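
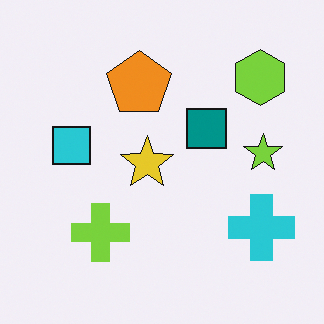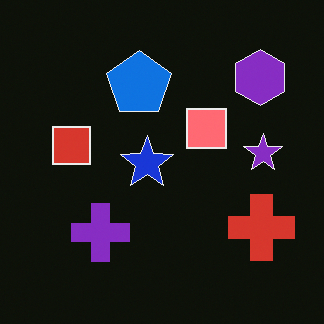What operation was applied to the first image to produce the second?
The second image is the first color-inverted (negative).

The light background has become dark and every shape's color is its complement — a photographic negative.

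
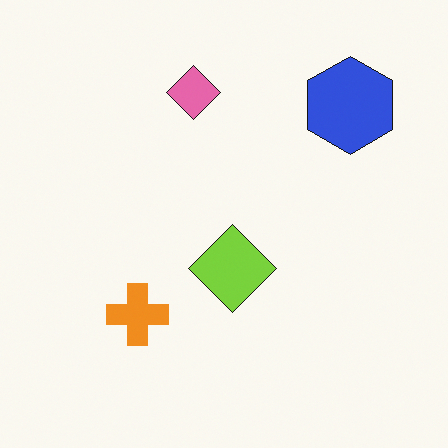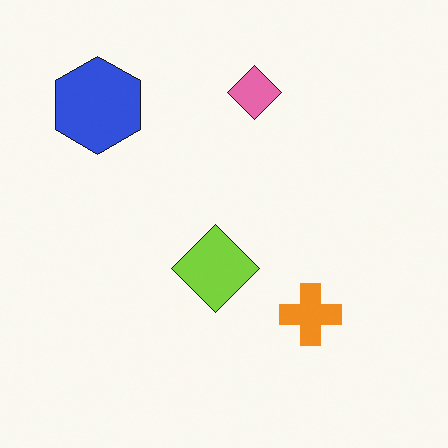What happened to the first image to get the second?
The transformation is: flipped horizontally (left ↔ right).

The blue hexagon is in the top-right of the first image and the top-left of the second — shapes on opposite sides of the vertical midline have swapped in a mirror flip.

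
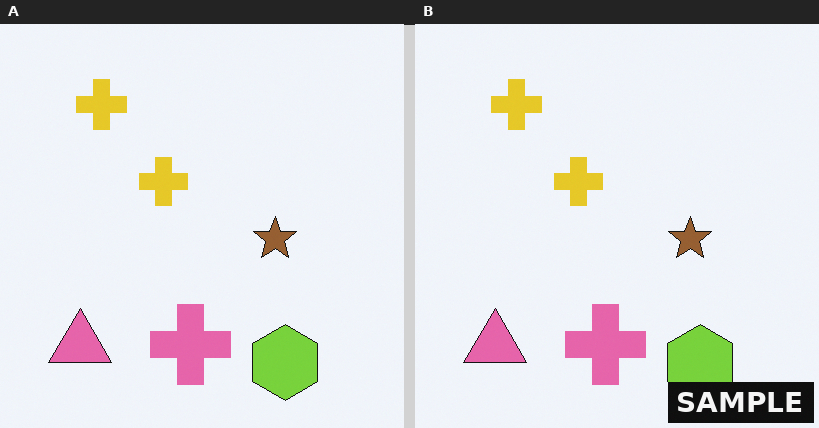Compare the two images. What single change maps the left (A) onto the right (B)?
Watermarked with the text "SAMPLE" in the lower-right corner.

A dark label reading "SAMPLE" appears in the lower-right corner.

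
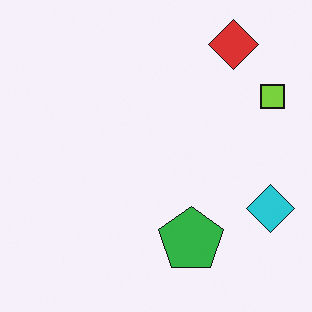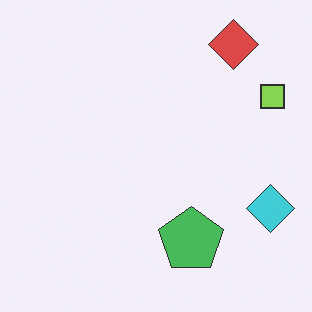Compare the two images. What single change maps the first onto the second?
The image was given slightly reduced contrast.

Tones are pushed toward mid-grey across the whole image — a global contrast change.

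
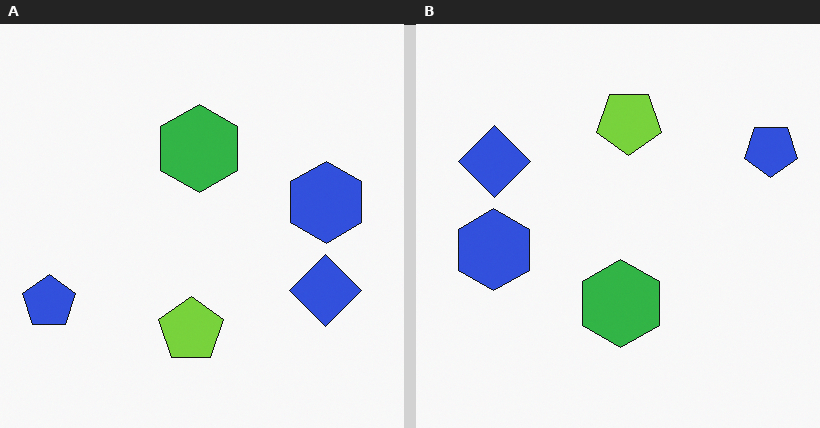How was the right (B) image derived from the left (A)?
The transformation is: rotated 180°.

The blue pentagon sits in the bottom-left of the left (A) image and the top-right of the right (B) — consistent with a whole-image 180° rotation.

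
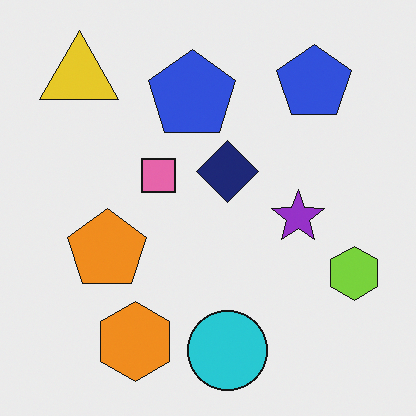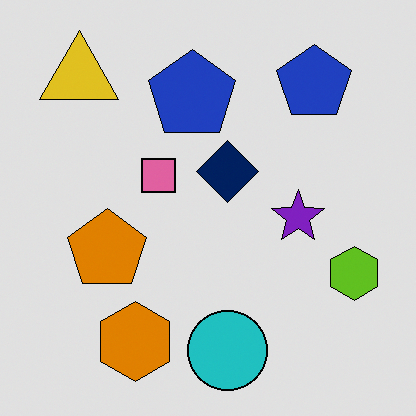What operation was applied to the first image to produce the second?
This is the original image posterized to a reduced palette.

Each flat color has snapped to a coarser quantized level — most visibly, the near-white background has dropped to a flat grey.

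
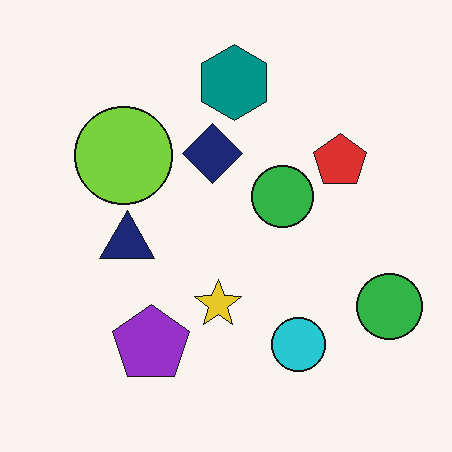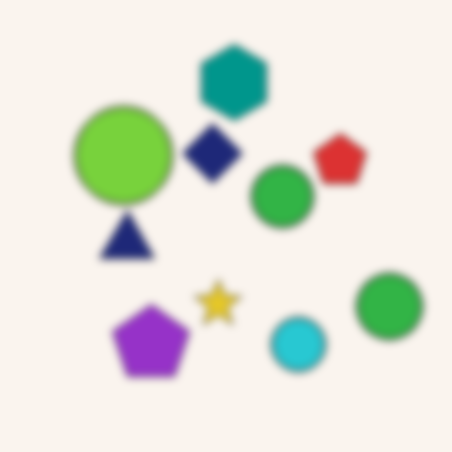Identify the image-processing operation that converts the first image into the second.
Moderately blurred.

Shape edges and outlines are uniformly softened across the whole image.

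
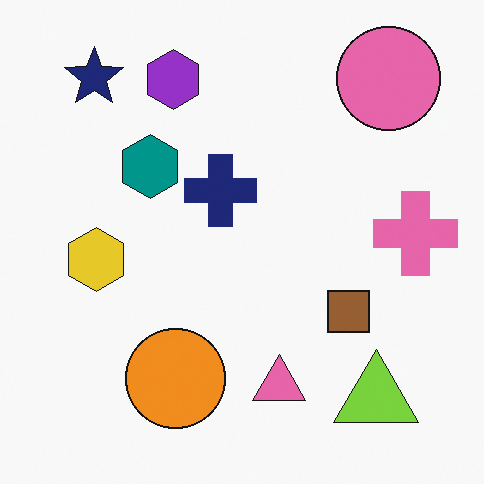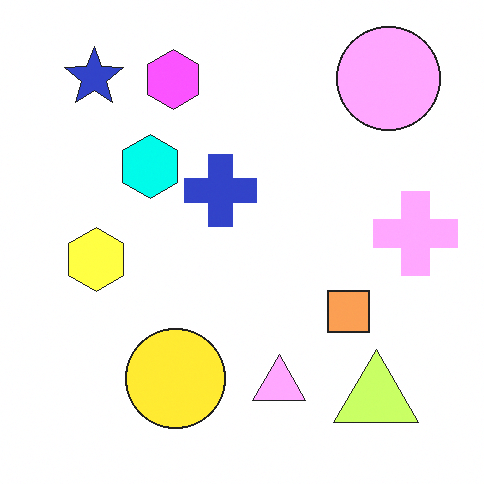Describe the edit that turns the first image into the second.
The transformation is: noticeably brightened.

Every pixel — background and shapes alike — is uniformly brightened.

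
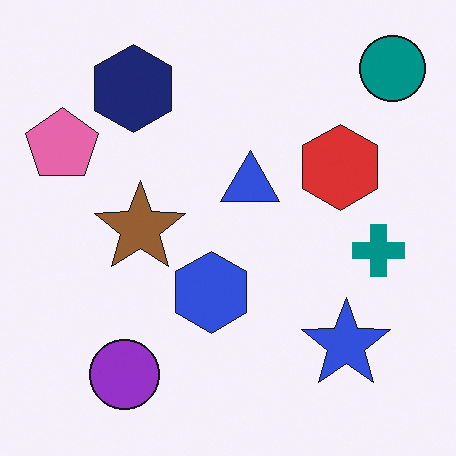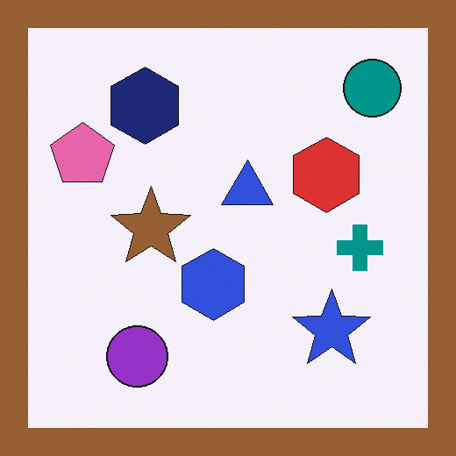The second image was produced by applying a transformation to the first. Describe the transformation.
It was framed with a brown border.

A solid brown frame runs around the edge of the second image, with the content slightly shrunk inside it.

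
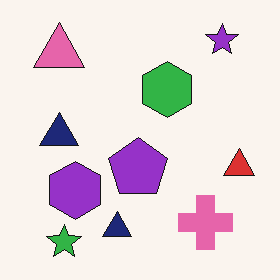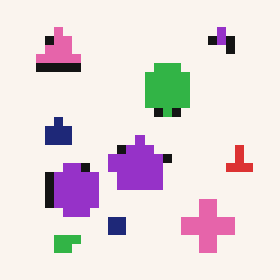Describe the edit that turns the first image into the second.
It was heavily pixelated into large blocks.

Shapes are reduced to large square blocks; fine edges and outlines are lost — a downscale-then-upscale (mosaic) effect.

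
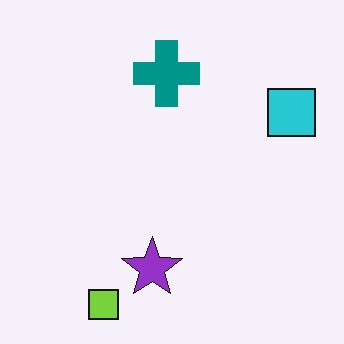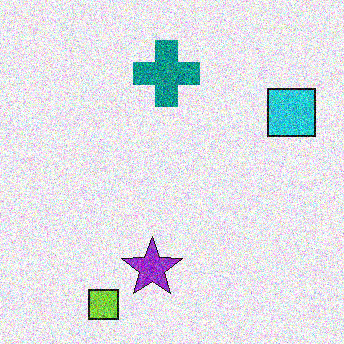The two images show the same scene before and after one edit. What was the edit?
It was degraded with strong gaussian noise.

Random speckle covers the whole image, including the flat background.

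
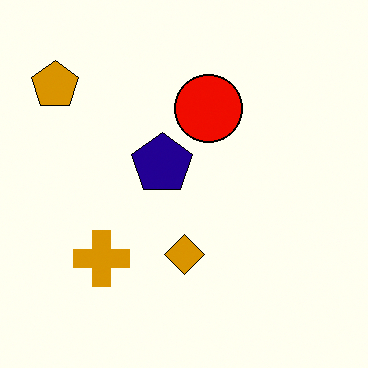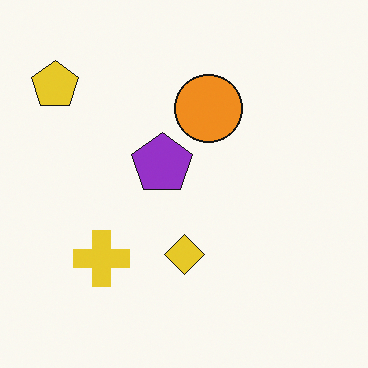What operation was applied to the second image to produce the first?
Given much higher contrast.

Tones are pushed away from mid-grey across the whole image — a global contrast change.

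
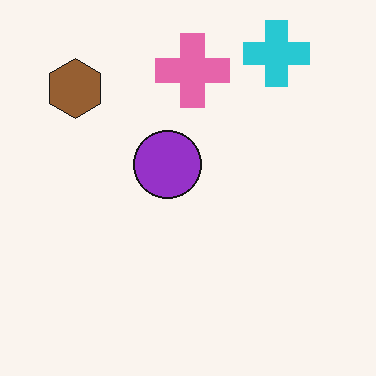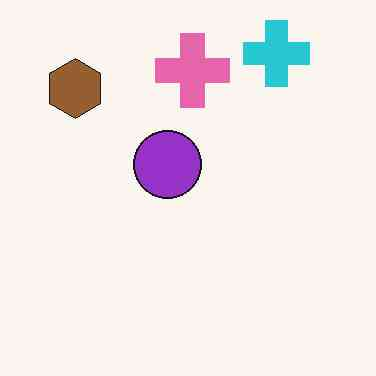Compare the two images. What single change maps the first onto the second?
The second image is the first JPEG-compressed with visible artifacts.

Blocky 8×8 compression artifacts appear around shape edges and the flat background shows ringing — characteristic JPEG degradation.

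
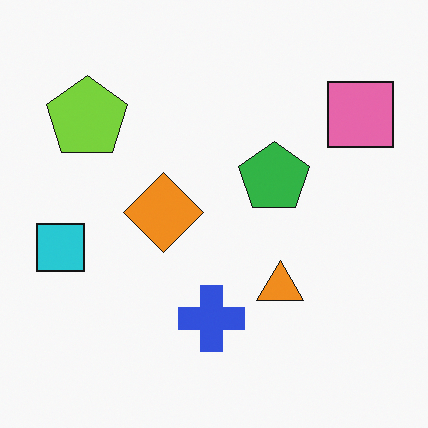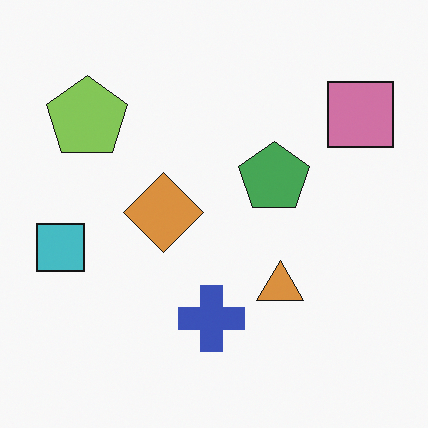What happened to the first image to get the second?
Slightly desaturated.

All colors are more muted and greyish — a global saturation change.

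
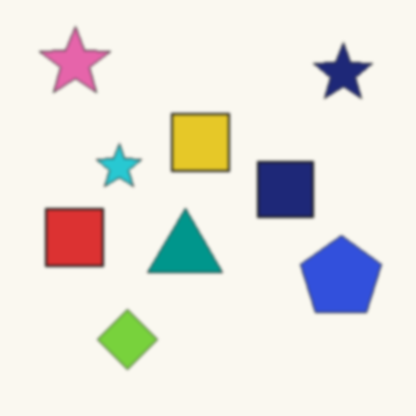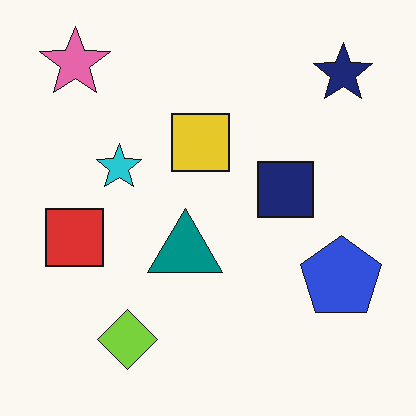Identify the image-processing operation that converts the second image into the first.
The image was slightly softened.

Shape edges and outlines are uniformly softened across the whole image.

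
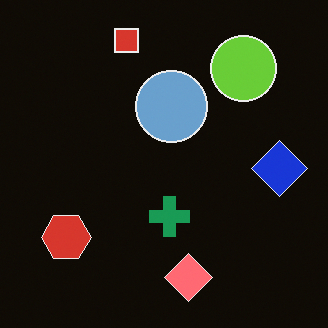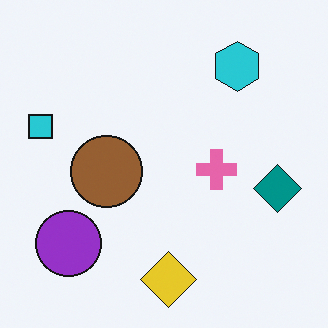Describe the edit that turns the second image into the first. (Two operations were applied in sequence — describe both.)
It was transposed (reflected across the top-left ↔ bottom-right diagonal), then color-inverted (negative).

Shapes have swapped their row and column positions — what was in the top-right is now in the bottom-left — a diagonal reflection. The light background has become dark and every shape's color is its complement — a photographic negative.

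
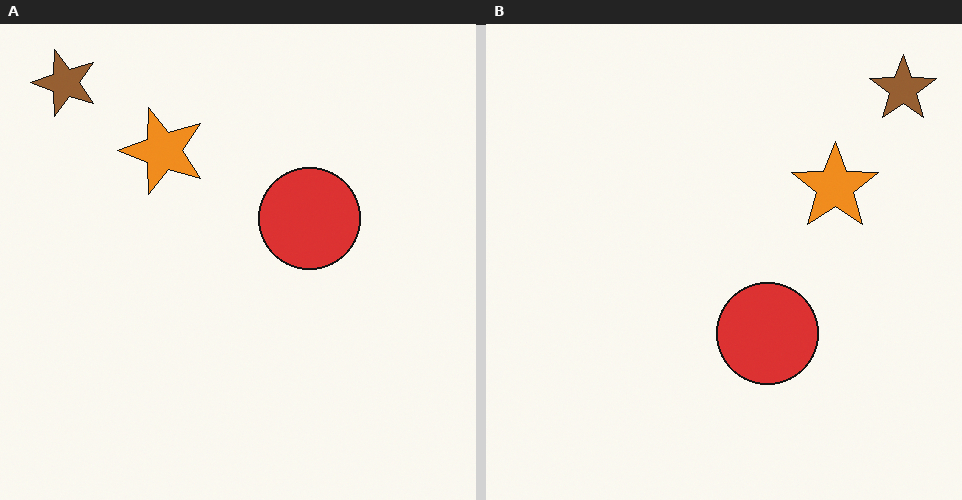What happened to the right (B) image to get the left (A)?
The left (A) image is the right (B) rotated 90° counter-clockwise.

The brown star sits in the top-right of the right (B) image and the top-left of the left (A) — consistent with a whole-image 90° counter-clockwise rotation.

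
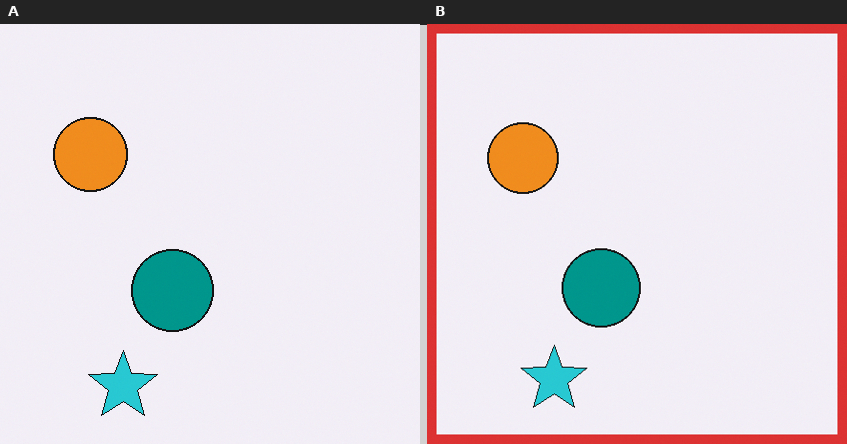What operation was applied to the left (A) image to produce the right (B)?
The right (B) image is the left (A) framed with a red border.

A solid red frame runs around the edge of the right (B) image, with the content slightly shrunk inside it.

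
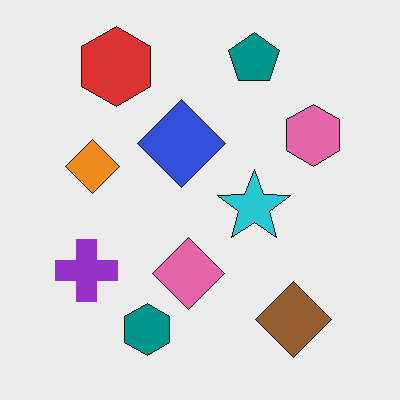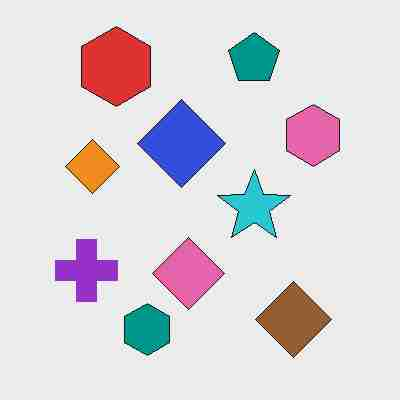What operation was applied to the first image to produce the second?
Degraded with heavy JPEG compression.

Blocky 8×8 compression artifacts appear around shape edges and the flat background shows ringing — characteristic JPEG degradation.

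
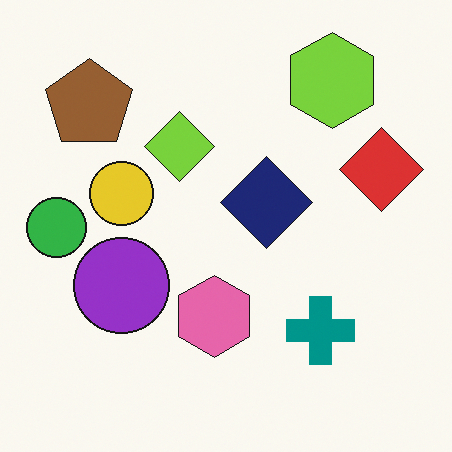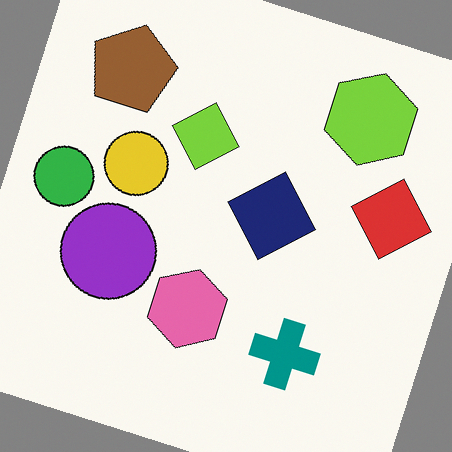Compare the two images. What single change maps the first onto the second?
Rotated clockwise by a clearly visible amount.

Every shape is tilted by the same angle and the image corners show triangular fill wedges — a whole-image rotation by a non-right angle.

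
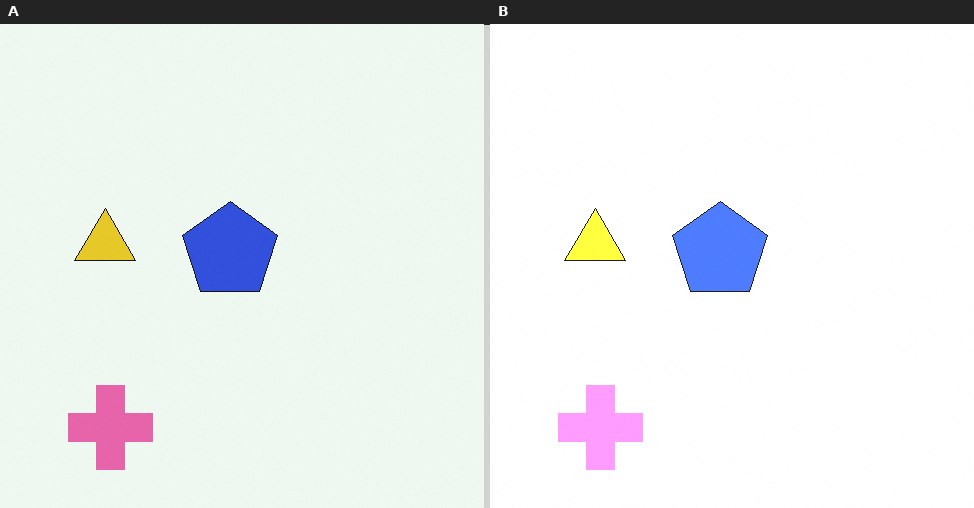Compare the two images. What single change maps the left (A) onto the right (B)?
This is the original image noticeably brightened.

Every pixel — background and shapes alike — is uniformly brightened.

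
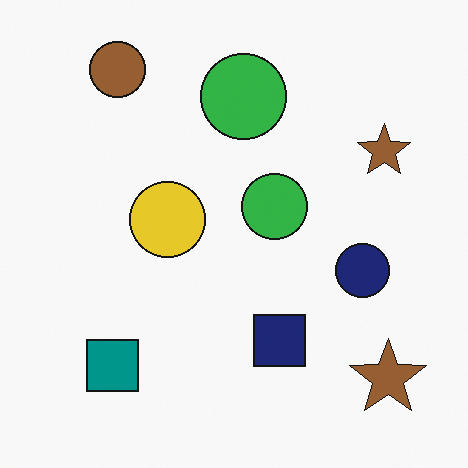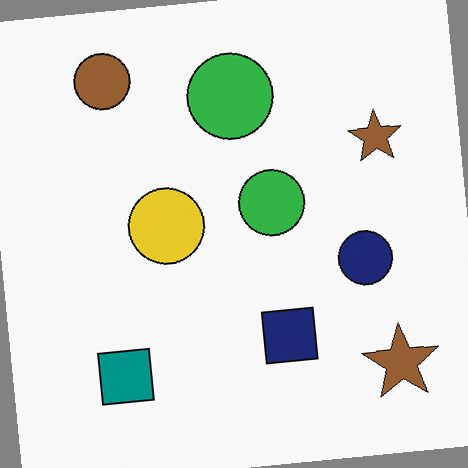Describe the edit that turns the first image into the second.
It was rotated counter-clockwise by a slight angle.

Every shape is tilted by the same angle and the image corners show triangular fill wedges — a whole-image rotation by a non-right angle.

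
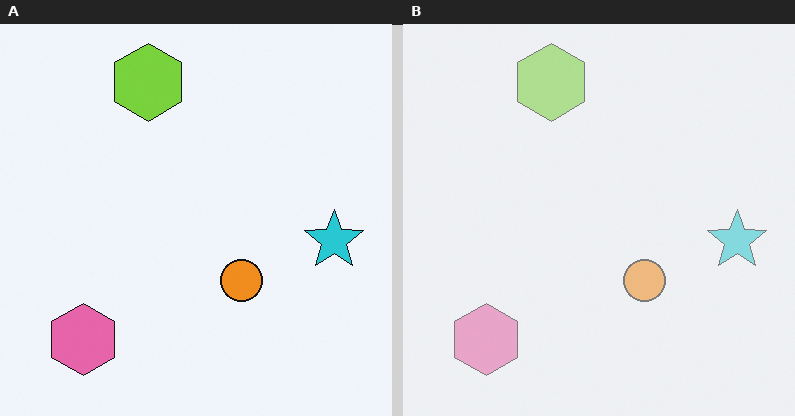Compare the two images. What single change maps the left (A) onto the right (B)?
It was washed out (contrast reduced).

Tones are pushed toward mid-grey across the whole image — a global contrast change.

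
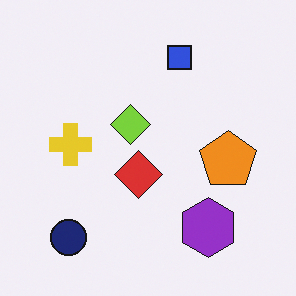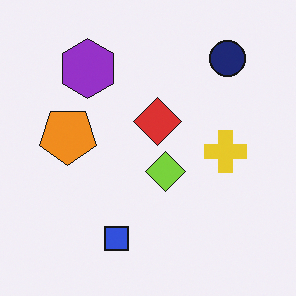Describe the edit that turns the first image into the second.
Rotated 180°.

The navy circle sits in the bottom-left of the first image and the top-right of the second — consistent with a whole-image 180° rotation.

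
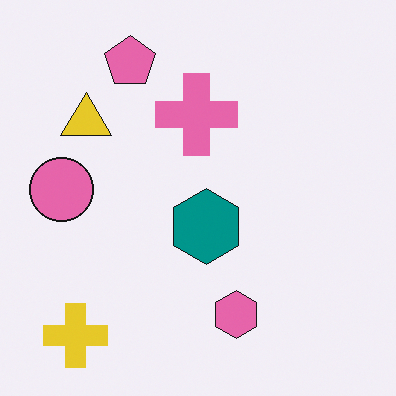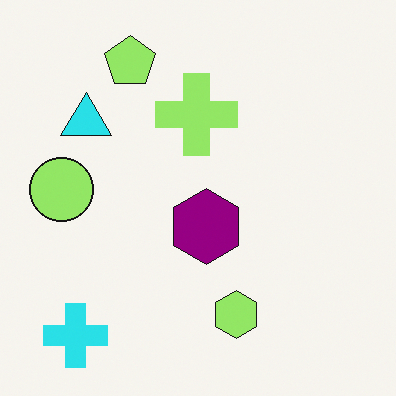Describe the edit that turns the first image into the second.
The image was hue-shifted noticeably.

Every shape's color has rotated by the same amount around the hue wheel — a uniform hue shift.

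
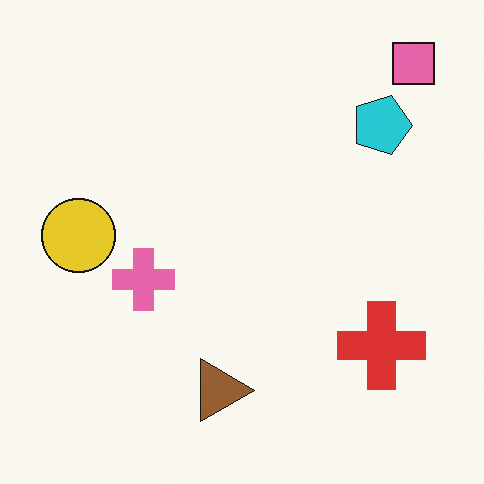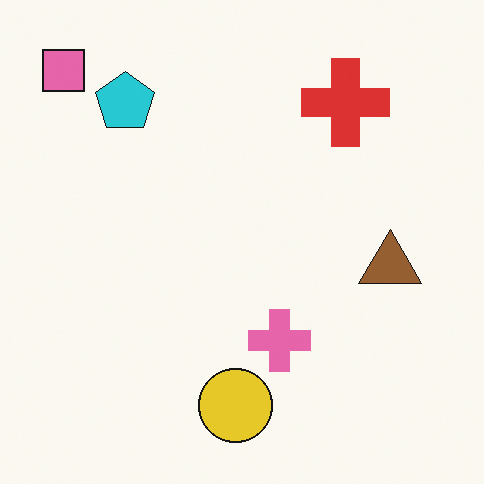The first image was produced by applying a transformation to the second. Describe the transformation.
The transformation is: rotated 90° clockwise.

The pink square sits in the top-left of the second image and the top-right of the first — consistent with a whole-image 90° clockwise rotation.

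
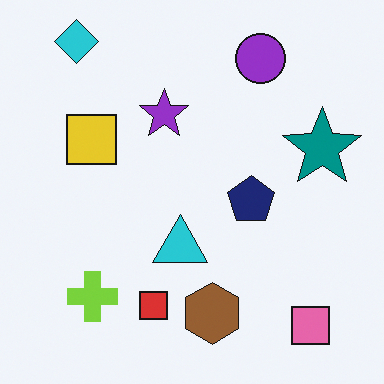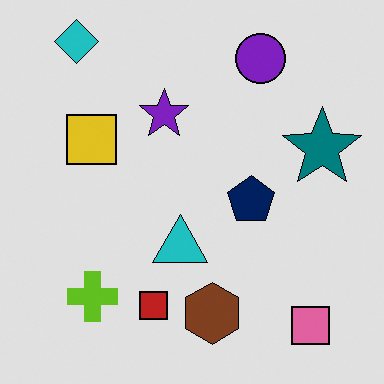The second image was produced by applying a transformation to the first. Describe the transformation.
Moderately posterized.

Each flat color has snapped to a coarser quantized level — most visibly, the near-white background has dropped to a flat grey.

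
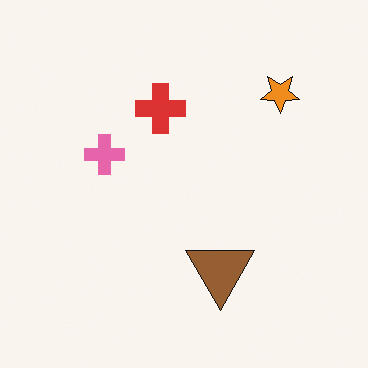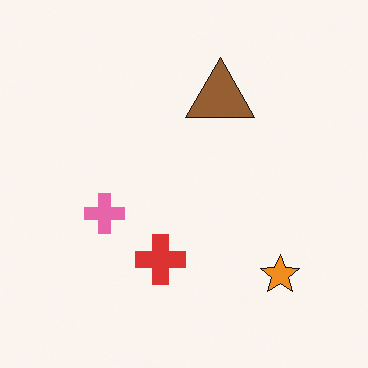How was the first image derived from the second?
Flipped vertically (top ↔ bottom).

The orange star is in the bottom-right of the second image and the top-right of the first — shapes on opposite sides of the horizontal midline have swapped in a mirror flip.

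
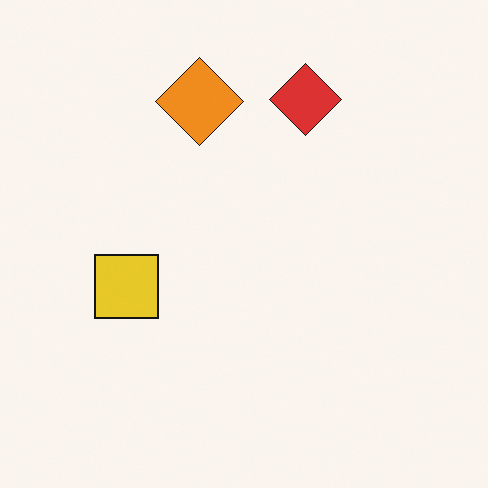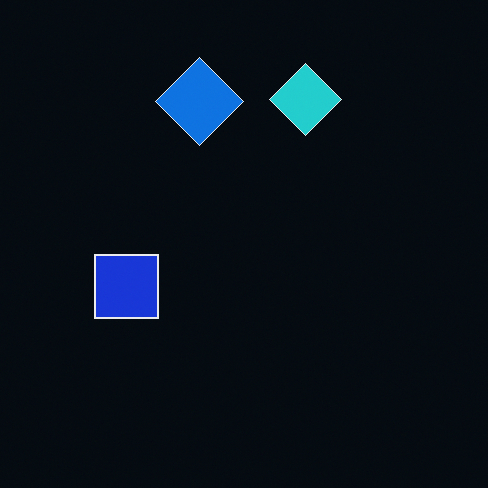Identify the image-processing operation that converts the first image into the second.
This is the original image color-inverted (negative).

The light background has become dark and every shape's color is its complement — a photographic negative.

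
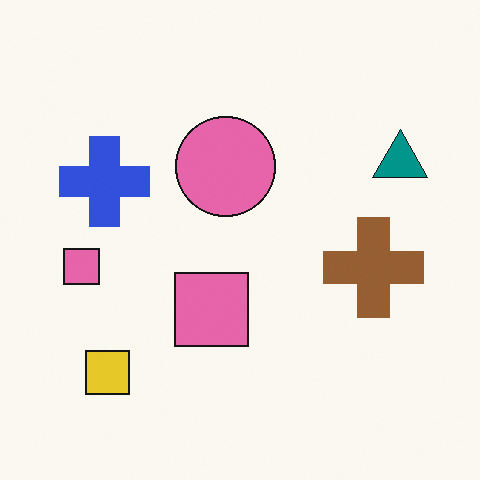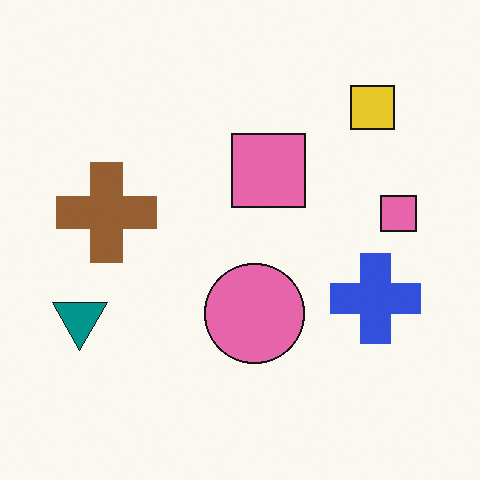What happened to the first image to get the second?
The image was rotated 180°.

The yellow square sits in the bottom-left of the first image and the top-right of the second — consistent with a whole-image 180° rotation.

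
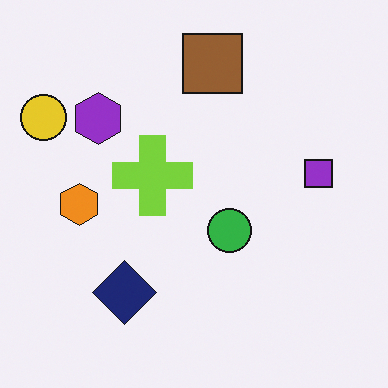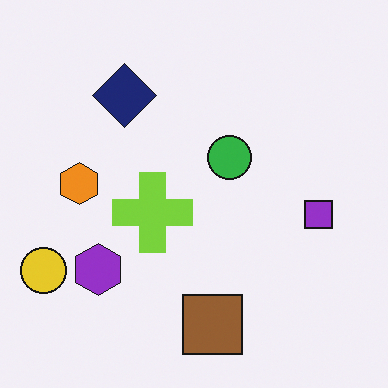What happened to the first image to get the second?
Flipped vertically (top ↔ bottom).

The brown square is in the top of the first image and the bottom of the second — shapes on opposite sides of the horizontal midline have swapped in a mirror flip.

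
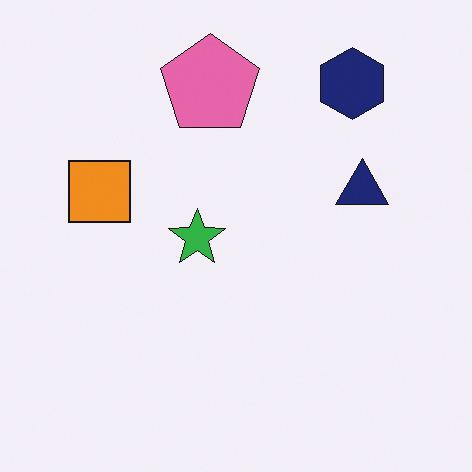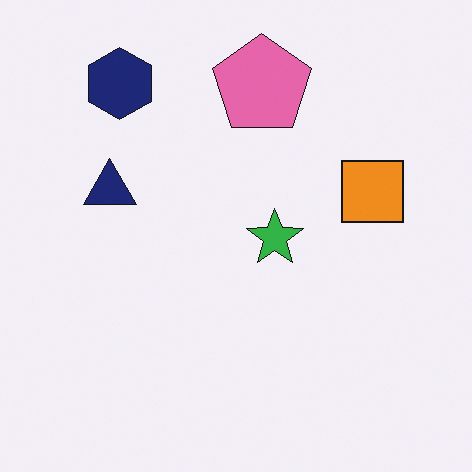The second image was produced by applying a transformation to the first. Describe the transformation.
It was flipped horizontally (left ↔ right).

The orange square is in the left of the first image and the right of the second — shapes on opposite sides of the vertical midline have swapped in a mirror flip.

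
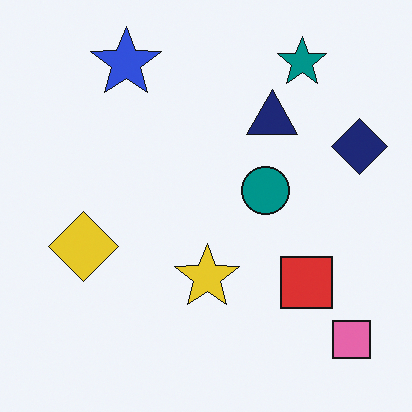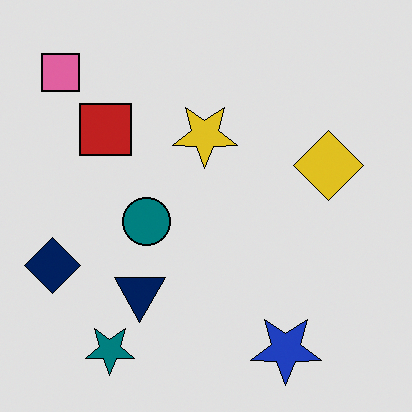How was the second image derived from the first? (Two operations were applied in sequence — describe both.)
It was rotated 180°, then moderately posterized.

The pink square sits in the bottom-right of the first image and the top-left of the second — consistent with a whole-image 180° rotation. Each flat color has snapped to a coarser quantized level — most visibly, the near-white background has dropped to a flat grey.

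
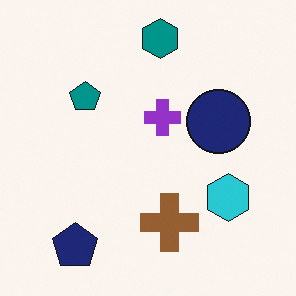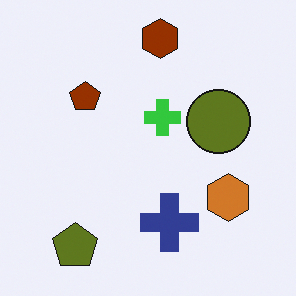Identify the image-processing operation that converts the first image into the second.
It was hue-shifted by a large amount.

Every shape's color has rotated by the same amount around the hue wheel — a uniform hue shift.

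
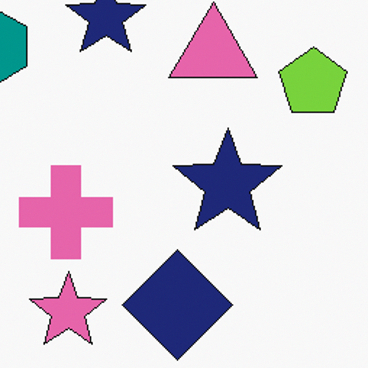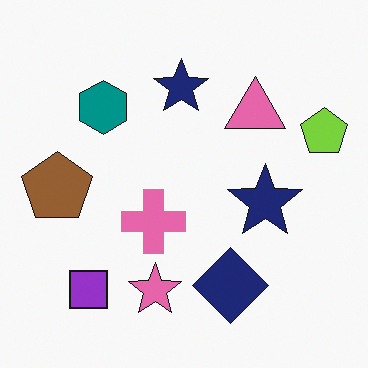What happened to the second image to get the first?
The image was cropped slightly and scaled back up.

The visible shapes are larger and the field of view is narrower; shapes near the original edges may be partly or wholly outside the frame — a crop-and-rescale.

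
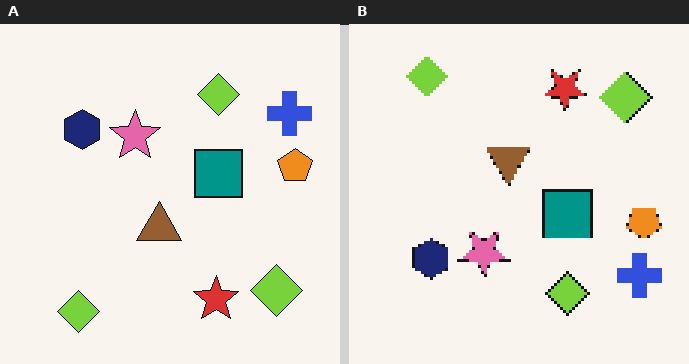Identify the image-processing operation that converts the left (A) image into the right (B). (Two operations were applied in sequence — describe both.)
The image was lightly pixelated (a mild mosaic effect), then flipped vertically (top ↔ bottom).

Shapes are reduced to large square blocks; fine edges and outlines are lost — a downscale-then-upscale (mosaic) effect. The red star is in the bottom of the left (A) image and the top of the right (B) — shapes on opposite sides of the horizontal midline have swapped in a mirror flip.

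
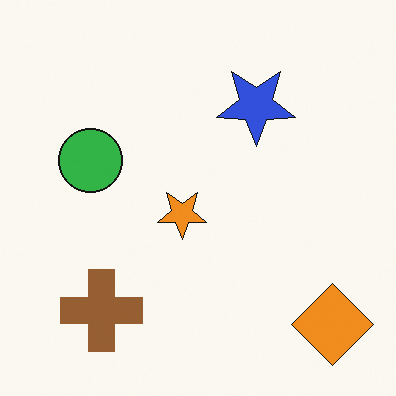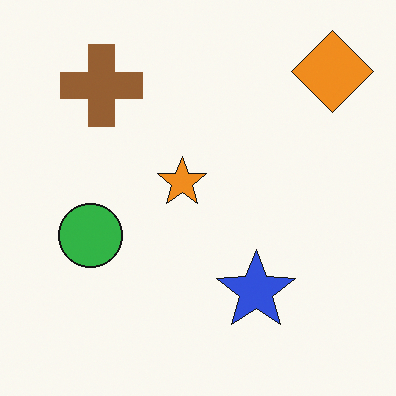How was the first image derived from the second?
It was flipped vertically (top ↔ bottom).

The orange diamond is in the top-right of the second image and the bottom-right of the first — shapes on opposite sides of the horizontal midline have swapped in a mirror flip.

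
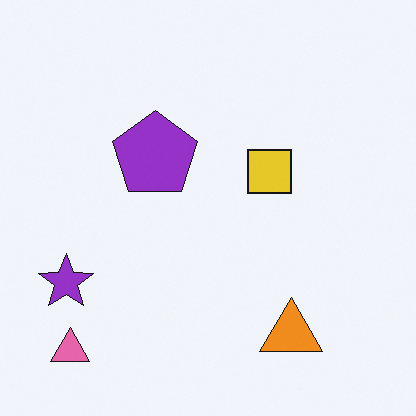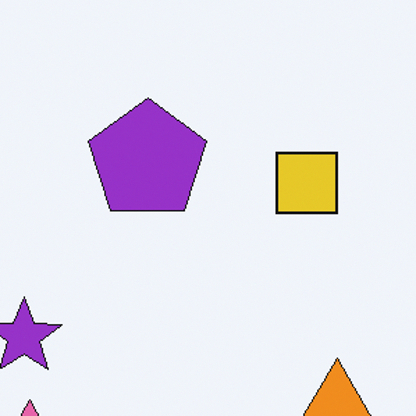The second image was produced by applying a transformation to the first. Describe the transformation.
It was cropped to a modestly smaller region and rescaled.

The visible shapes are larger and the field of view is narrower; shapes near the original edges may be partly or wholly outside the frame — a crop-and-rescale.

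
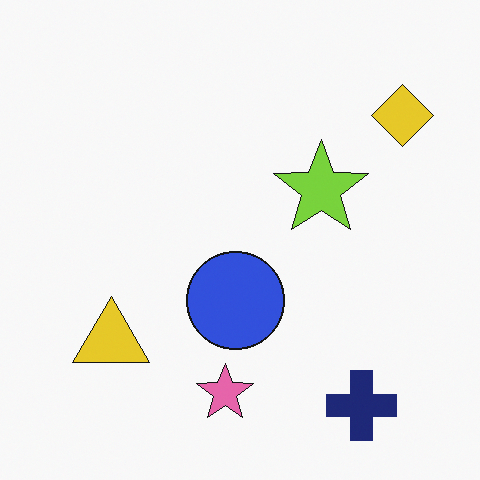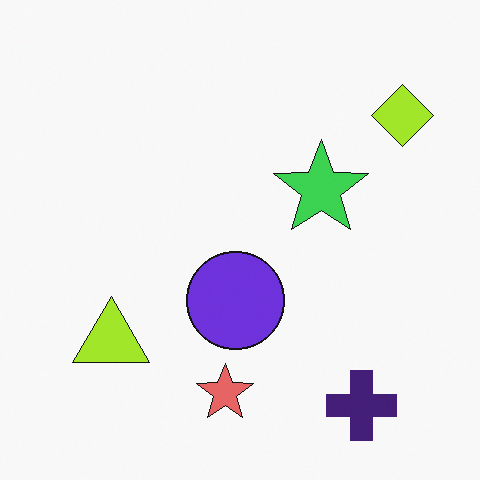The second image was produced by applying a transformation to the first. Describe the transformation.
The transformation is: hue-shifted slightly.

Every shape's color has rotated by the same amount around the hue wheel — a uniform hue shift.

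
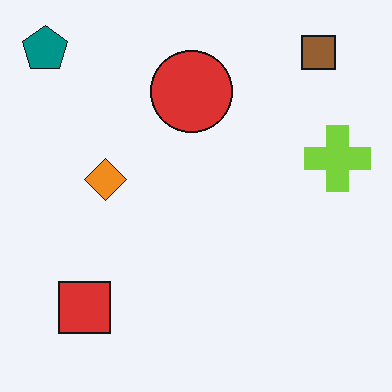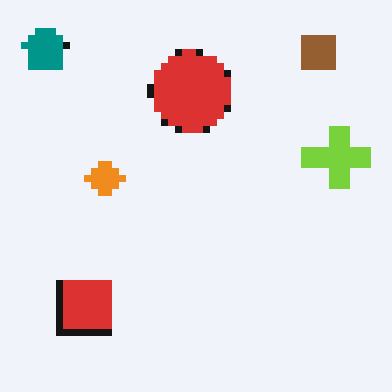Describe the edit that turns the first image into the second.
The image was pixelated into visible square blocks.

Shapes are reduced to large square blocks; fine edges and outlines are lost — a downscale-then-upscale (mosaic) effect.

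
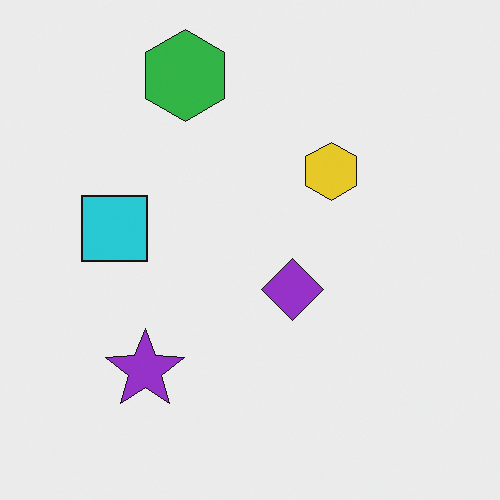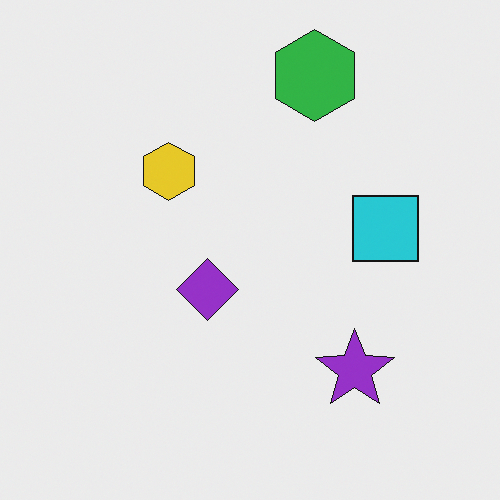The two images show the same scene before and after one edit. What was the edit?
The image was flipped horizontally (left ↔ right).

The cyan square is in the left of the first image and the right of the second — shapes on opposite sides of the vertical midline have swapped in a mirror flip.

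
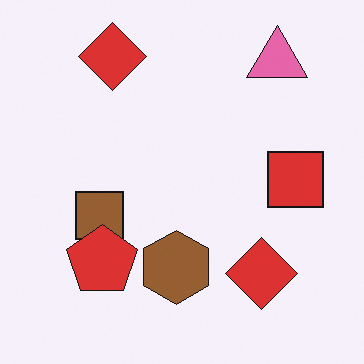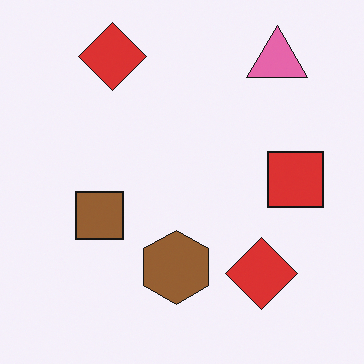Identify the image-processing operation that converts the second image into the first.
It was overlaid with an additional red pentagon.

A red pentagon appears in the first image that is absent from the second.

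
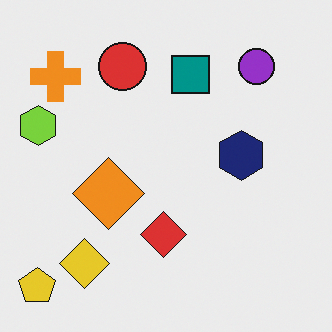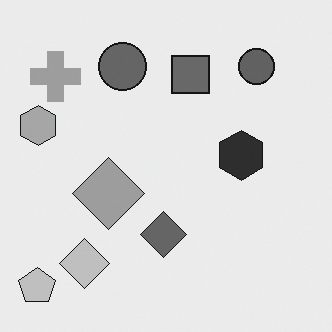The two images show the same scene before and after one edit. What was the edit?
Converted to grayscale.

All color is removed — every shape is now a shade of grey.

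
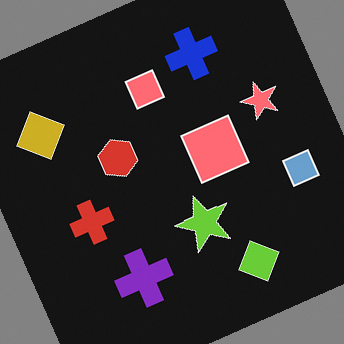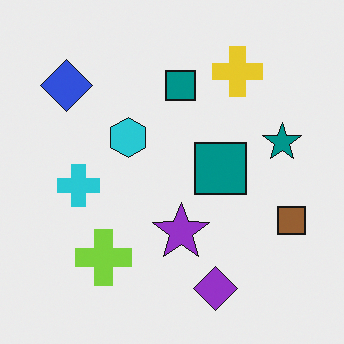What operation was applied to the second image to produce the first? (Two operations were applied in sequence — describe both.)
It was color-inverted (negative), then rotated counter-clockwise by a clearly visible amount.

The light background has become dark and every shape's color is its complement — a photographic negative. Every shape is tilted by the same angle and the image corners show triangular fill wedges — a whole-image rotation by a non-right angle.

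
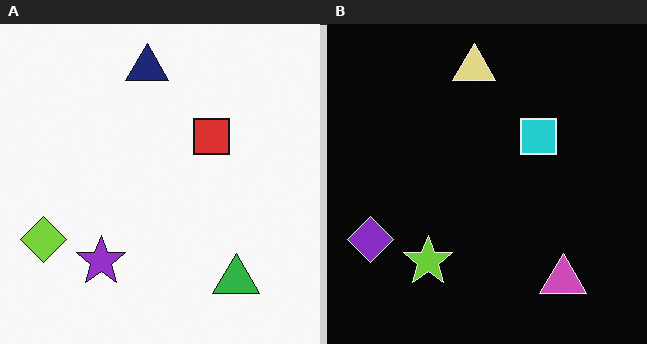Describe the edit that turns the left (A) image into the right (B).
The image was color-inverted (negative).

The light background has become dark and every shape's color is its complement — a photographic negative.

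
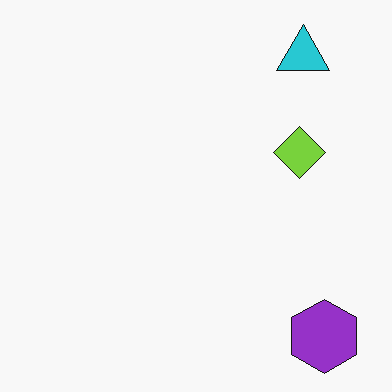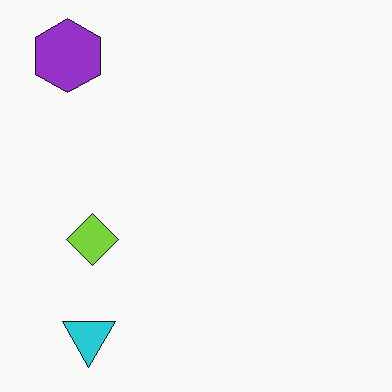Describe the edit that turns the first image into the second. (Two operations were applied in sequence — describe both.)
This is the original image given moderate JPEG compression, then rotated 180°.

Blocky 8×8 compression artifacts appear around shape edges and the flat background shows ringing — characteristic JPEG degradation. The purple hexagon sits in the bottom-right of the first image and the top-left of the second — consistent with a whole-image 180° rotation.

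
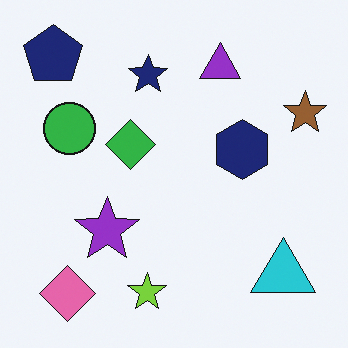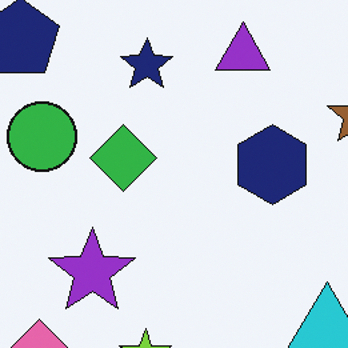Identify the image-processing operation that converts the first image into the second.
It was cropped to a modestly smaller region and rescaled.

The visible shapes are larger and the field of view is narrower; shapes near the original edges may be partly or wholly outside the frame — a crop-and-rescale.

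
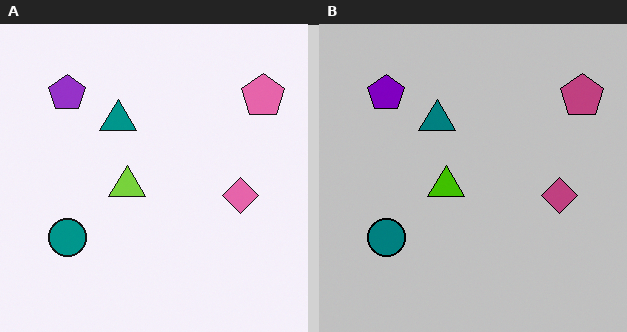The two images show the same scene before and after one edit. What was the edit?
It was aggressively posterized.

Each flat color has snapped to a coarser quantized level — most visibly, the near-white background has dropped to a flat grey.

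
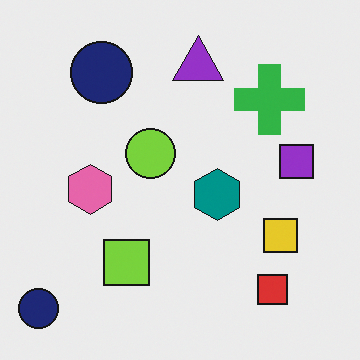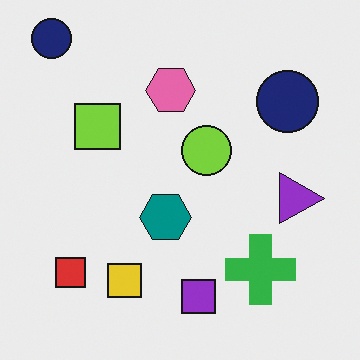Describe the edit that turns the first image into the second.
It was rotated 90° clockwise.

The red square sits in the bottom-right of the first image and the bottom-left of the second — consistent with a whole-image 90° clockwise rotation.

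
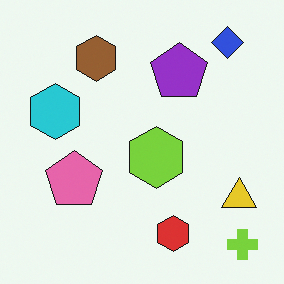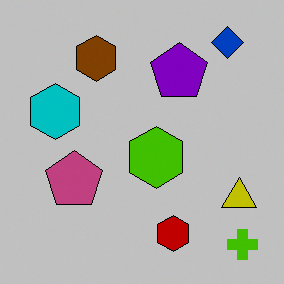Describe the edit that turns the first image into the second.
The transformation is: heavily posterized to just a handful of flat colors.

Each flat color has snapped to a coarser quantized level — most visibly, the near-white background has dropped to a flat grey.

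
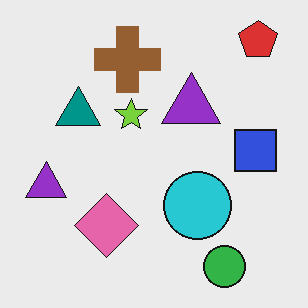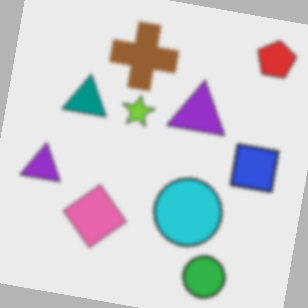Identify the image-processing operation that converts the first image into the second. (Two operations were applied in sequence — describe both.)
The second image is the first given a subtle gaussian blur, then rotated clockwise by a few degrees.

Shape edges and outlines are uniformly softened across the whole image. Every shape is tilted by the same angle and the image corners show triangular fill wedges — a whole-image rotation by a non-right angle.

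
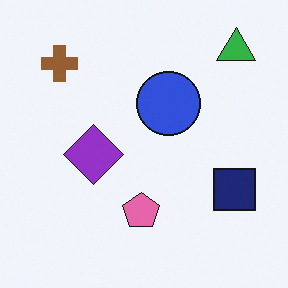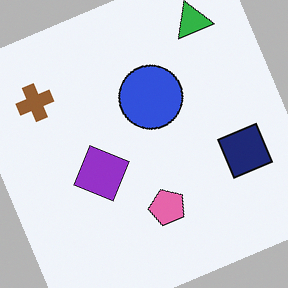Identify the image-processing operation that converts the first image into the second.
It was rotated counter-clockwise by a clearly visible amount.

Every shape is tilted by the same angle and the image corners show triangular fill wedges — a whole-image rotation by a non-right angle.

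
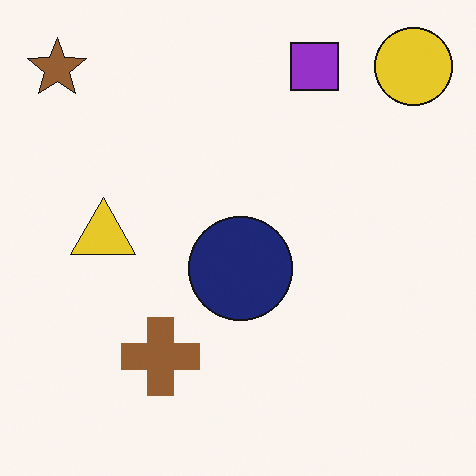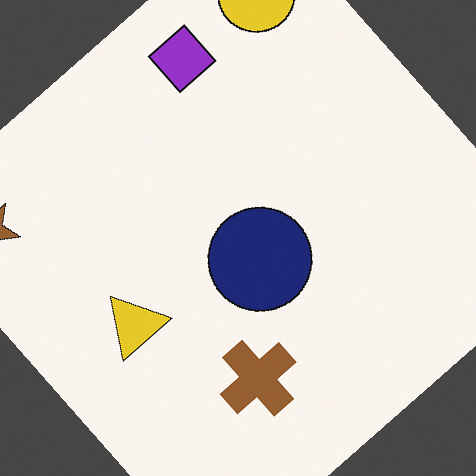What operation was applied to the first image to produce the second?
Rotated counter-clockwise by a large amount — several tens of degrees.

Every shape is tilted by the same angle and the image corners show triangular fill wedges — a whole-image rotation by a non-right angle.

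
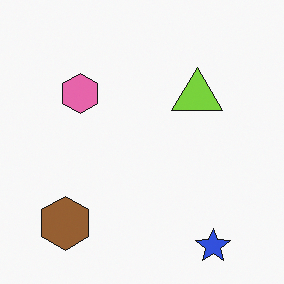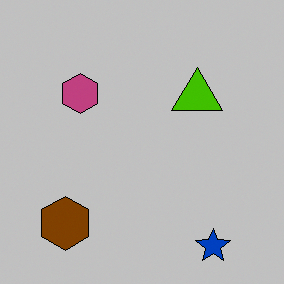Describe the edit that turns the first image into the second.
It was heavily posterized to just a handful of flat colors.

Each flat color has snapped to a coarser quantized level — most visibly, the near-white background has dropped to a flat grey.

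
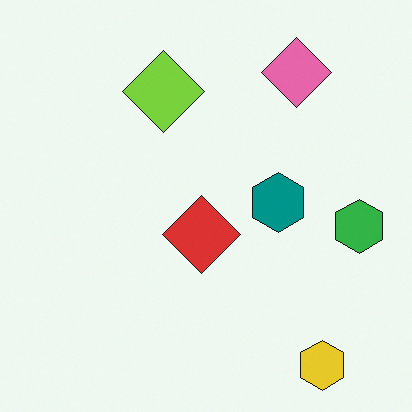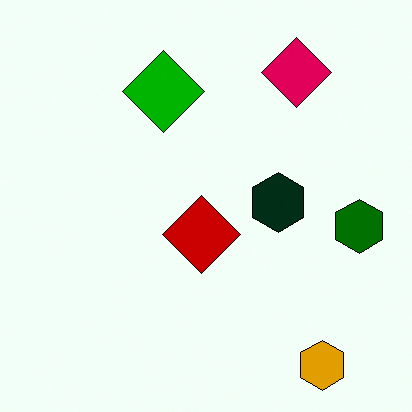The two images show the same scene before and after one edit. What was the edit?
It was given much higher contrast.

Tones are pushed away from mid-grey across the whole image — a global contrast change.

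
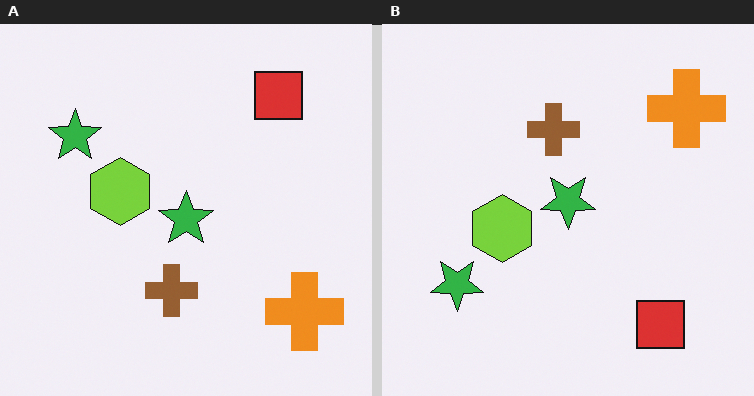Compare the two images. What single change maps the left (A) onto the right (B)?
Flipped vertically (top ↔ bottom).

The red square is in the top-right of the left (A) image and the bottom-right of the right (B) — shapes on opposite sides of the horizontal midline have swapped in a mirror flip.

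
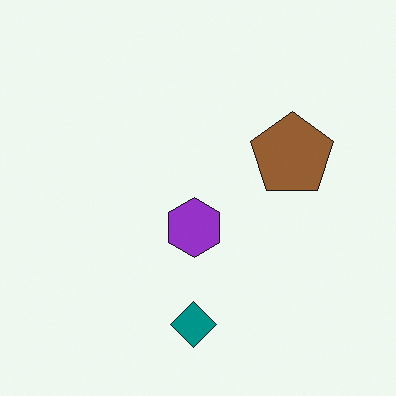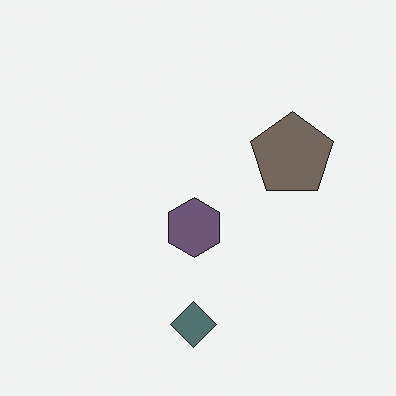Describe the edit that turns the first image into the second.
The transformation is: made much more muted (saturation change).

All colors are more muted and greyish — a global saturation change.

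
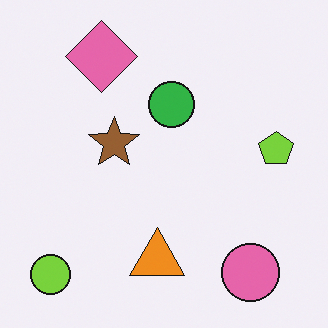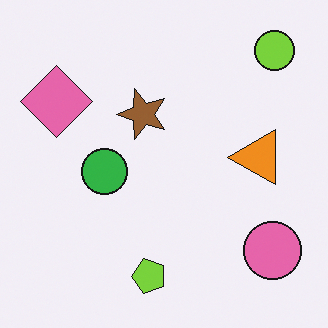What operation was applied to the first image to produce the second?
The image was transposed (reflected across the top-left ↔ bottom-right diagonal).

Shapes have swapped their row and column positions — what was in the top-right is now in the bottom-left — a diagonal reflection.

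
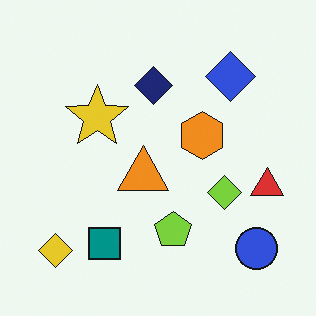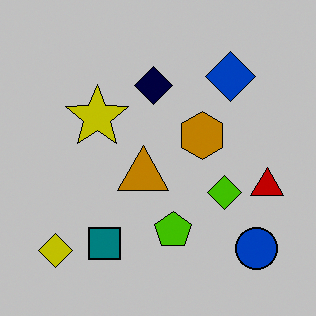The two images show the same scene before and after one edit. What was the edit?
The second image is the first heavily posterized to just a handful of flat colors.

Each flat color has snapped to a coarser quantized level — most visibly, the near-white background has dropped to a flat grey.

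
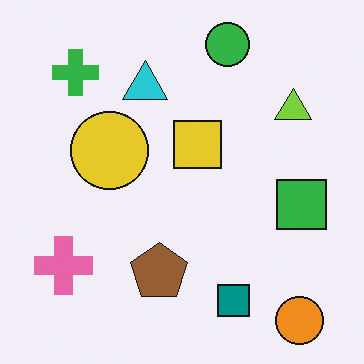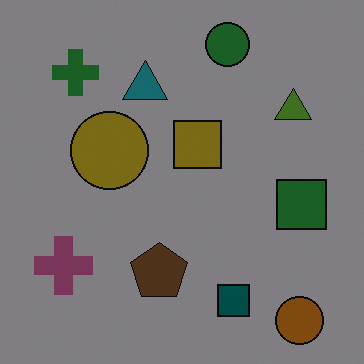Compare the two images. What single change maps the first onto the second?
This is the original image substantially darkened.

Every pixel — background and shapes alike — is uniformly darkened.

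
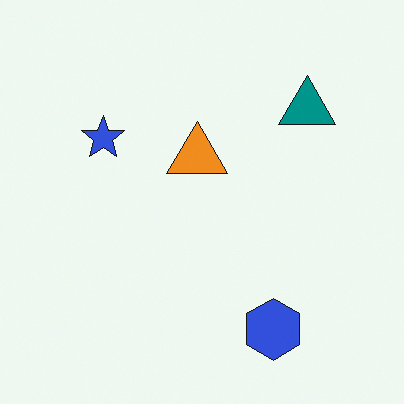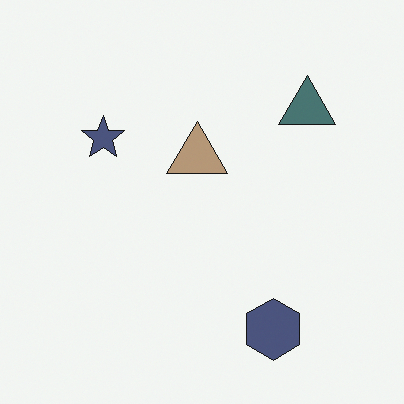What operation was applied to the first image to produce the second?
The second image is the first made much more muted (saturation change).

All colors are more muted and greyish — a global saturation change.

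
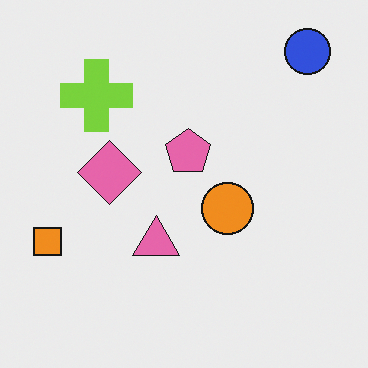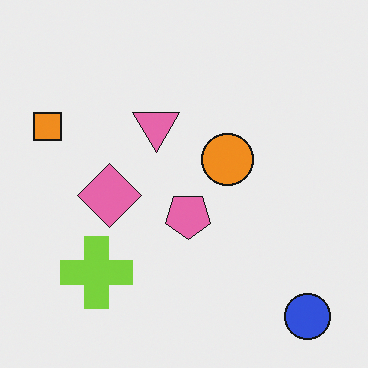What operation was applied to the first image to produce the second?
The transformation is: flipped vertically (top ↔ bottom).

The blue circle is in the top-right of the first image and the bottom-right of the second — shapes on opposite sides of the horizontal midline have swapped in a mirror flip.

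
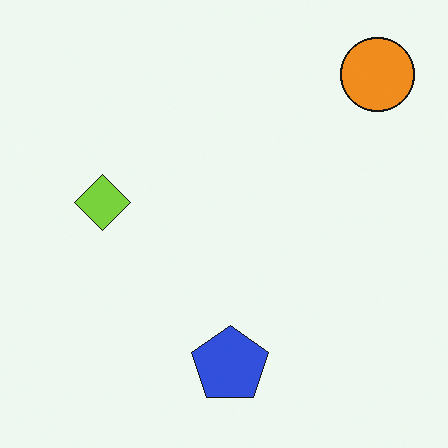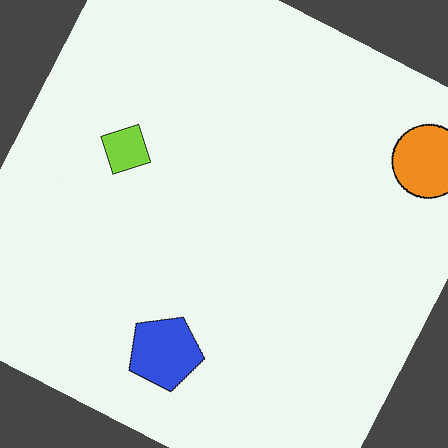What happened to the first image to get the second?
The second image is the first rotated clockwise by a clearly visible amount.

Every shape is tilted by the same angle and the image corners show triangular fill wedges — a whole-image rotation by a non-right angle.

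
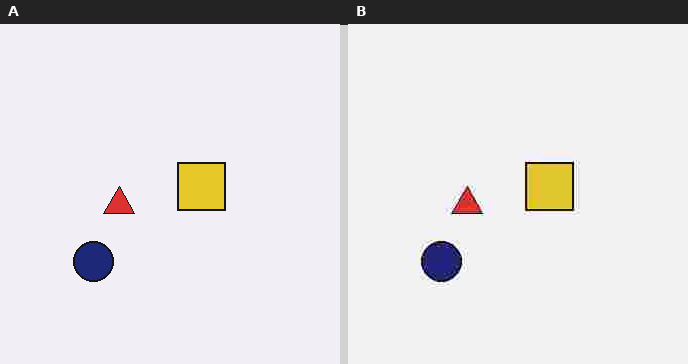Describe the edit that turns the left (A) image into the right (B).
The transformation is: degraded with heavy JPEG compression.

Blocky 8×8 compression artifacts appear around shape edges and the flat background shows ringing — characteristic JPEG degradation.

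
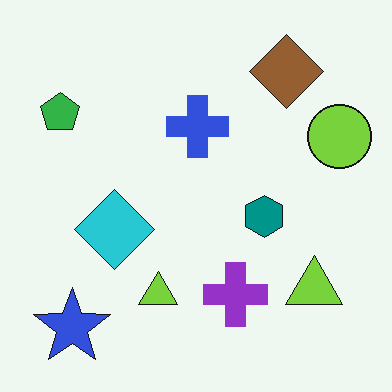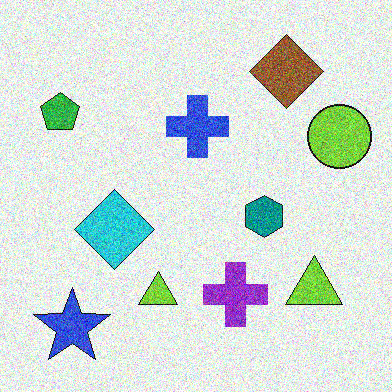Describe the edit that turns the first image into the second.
The image was degraded with heavy additive noise.

Random speckle covers the whole image, including the flat background.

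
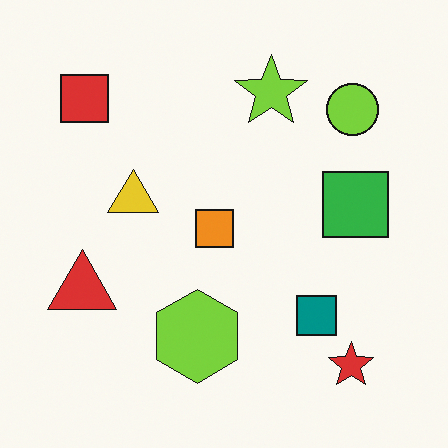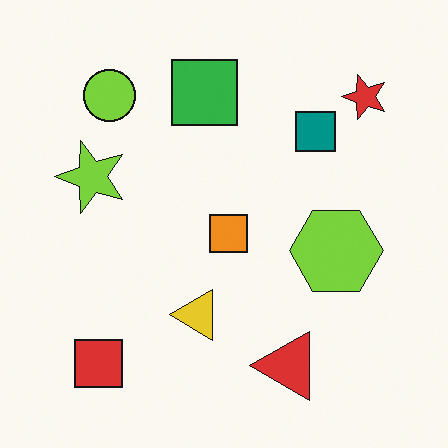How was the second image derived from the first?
This is the original image rotated 90° counter-clockwise.

The red star sits in the bottom-right of the first image and the top-right of the second — consistent with a whole-image 90° counter-clockwise rotation.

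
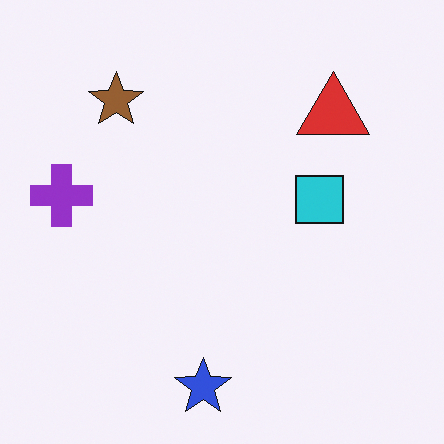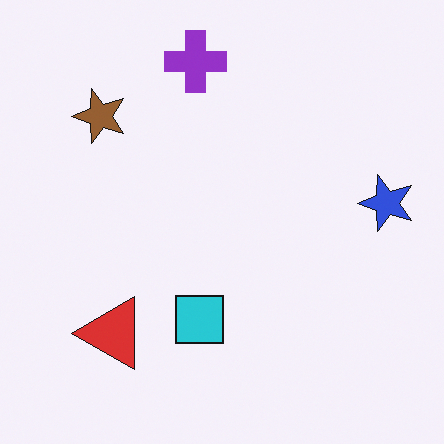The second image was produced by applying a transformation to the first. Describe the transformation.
The second image is the first transposed (reflected across the top-left ↔ bottom-right diagonal).

Shapes have swapped their row and column positions — what was in the top-right is now in the bottom-left — a diagonal reflection.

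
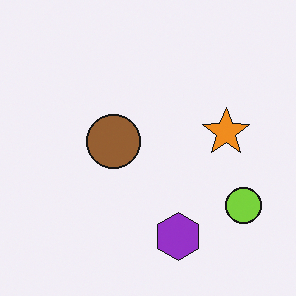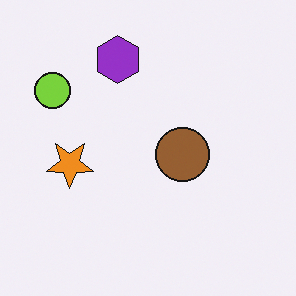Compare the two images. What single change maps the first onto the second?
The transformation is: rotated 180°.

The lime circle sits in the bottom-right of the first image and the top-left of the second — consistent with a whole-image 180° rotation.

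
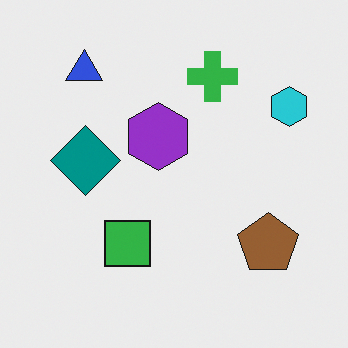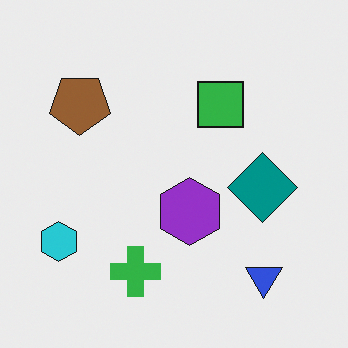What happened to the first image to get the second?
The image was rotated 180°.

The blue triangle sits in the top-left of the first image and the bottom-right of the second — consistent with a whole-image 180° rotation.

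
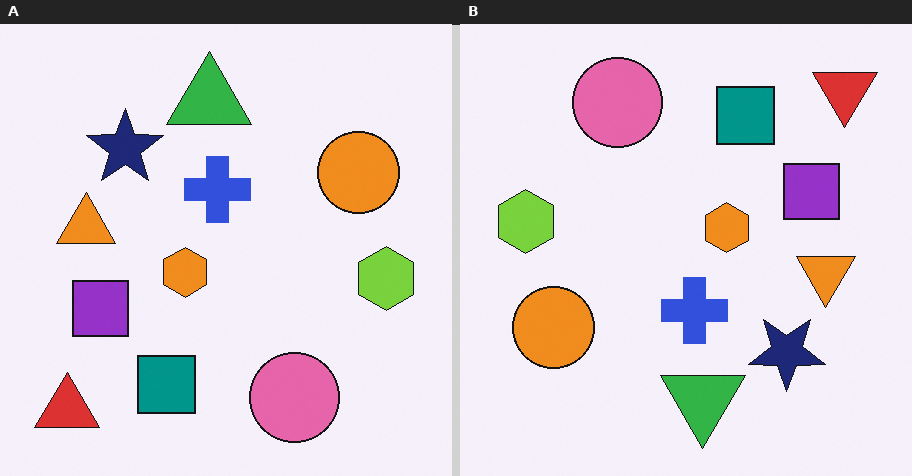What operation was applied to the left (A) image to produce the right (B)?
This is the original image rotated 180°.

The red triangle sits in the bottom-left of the left (A) image and the top-right of the right (B) — consistent with a whole-image 180° rotation.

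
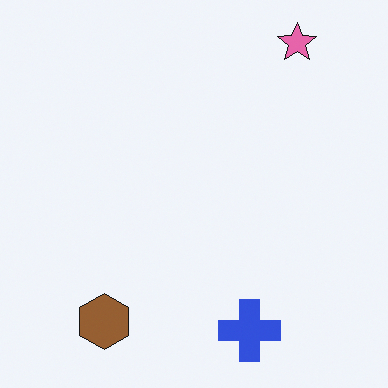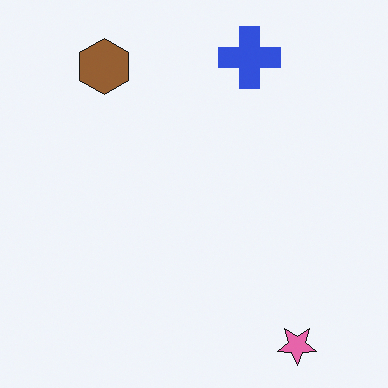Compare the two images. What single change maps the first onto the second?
Flipped vertically (top ↔ bottom).

The pink star is in the top-right of the first image and the bottom-right of the second — shapes on opposite sides of the horizontal midline have swapped in a mirror flip.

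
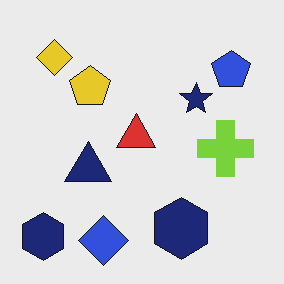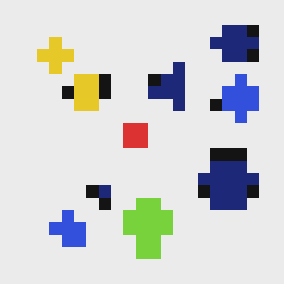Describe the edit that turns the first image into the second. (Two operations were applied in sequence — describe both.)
Transposed (reflected across the top-left ↔ bottom-right diagonal), then coarsely pixelated.

Shapes have swapped their row and column positions — what was in the top-right is now in the bottom-left — a diagonal reflection. Shapes are reduced to large square blocks; fine edges and outlines are lost — a downscale-then-upscale (mosaic) effect.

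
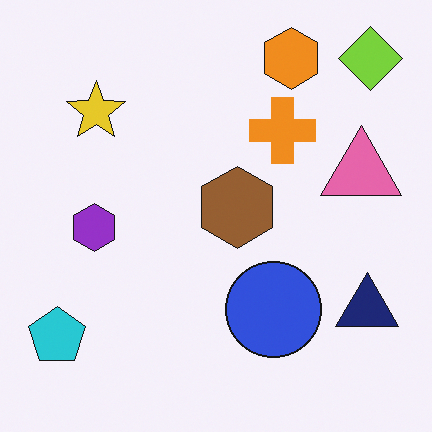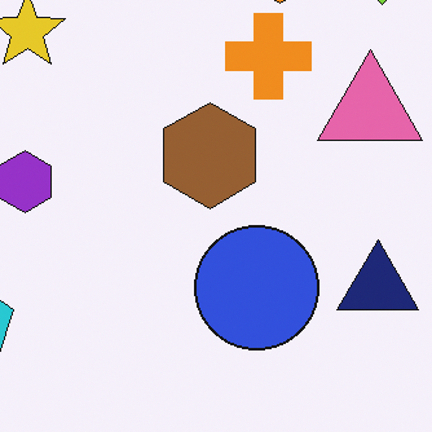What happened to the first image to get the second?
This is the original image cropped to a modestly smaller region and rescaled.

The visible shapes are larger and the field of view is narrower; shapes near the original edges may be partly or wholly outside the frame — a crop-and-rescale.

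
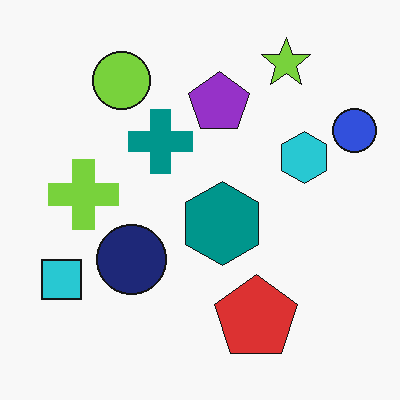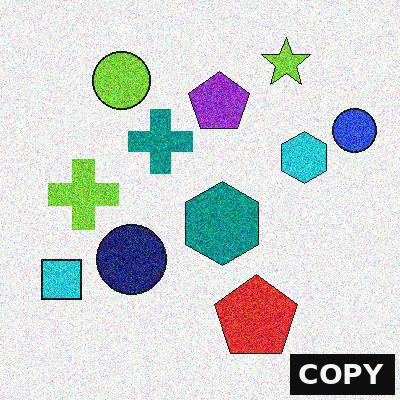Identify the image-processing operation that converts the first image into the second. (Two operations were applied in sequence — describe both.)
It was degraded with a thick layer of grain, then watermarked with the text "COPY" in the lower-right corner.

Random speckle covers the whole image, including the flat background. A dark label reading "COPY" appears in the lower-right corner.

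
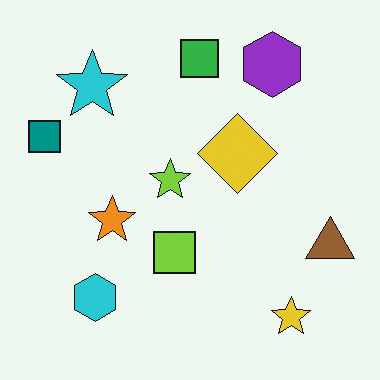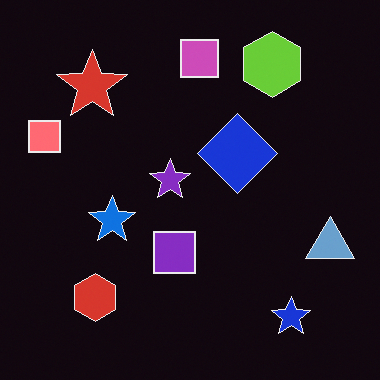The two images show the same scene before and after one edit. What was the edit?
The transformation is: color-inverted (negative).

The light background has become dark and every shape's color is its complement — a photographic negative.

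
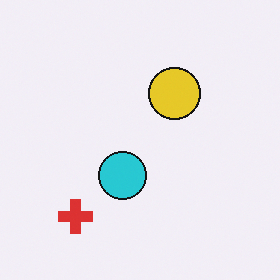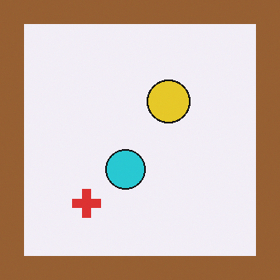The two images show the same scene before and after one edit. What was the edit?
The second image is the first framed with a brown border.

A solid brown frame runs around the edge of the second image, with the content slightly shrunk inside it.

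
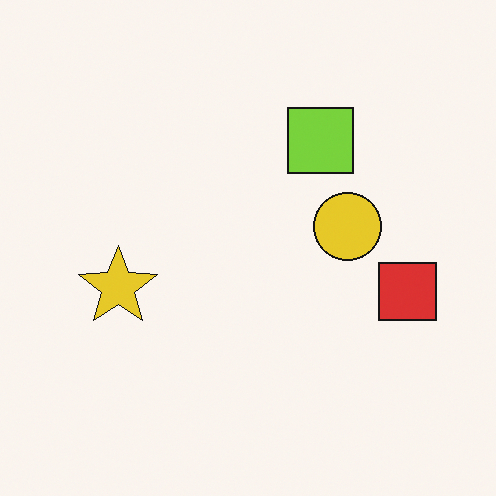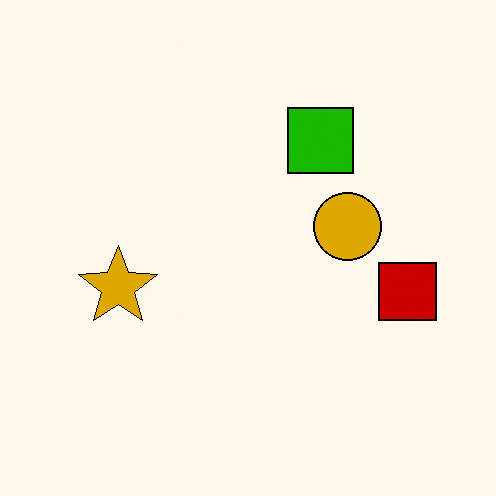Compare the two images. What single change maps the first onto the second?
The image was given much higher contrast.

Tones are pushed away from mid-grey across the whole image — a global contrast change.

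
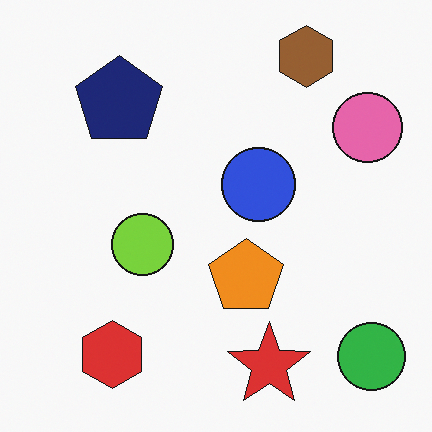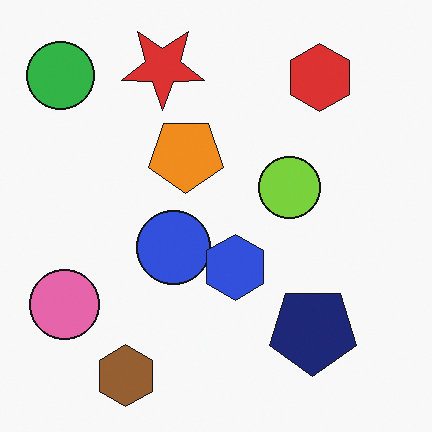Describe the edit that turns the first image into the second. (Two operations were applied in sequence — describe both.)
Rotated 180°, then overlaid with an additional blue hexagon.

The green circle sits in the bottom-right of the first image and the top-left of the second — consistent with a whole-image 180° rotation. A blue hexagon appears in the second image that is absent from the first.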